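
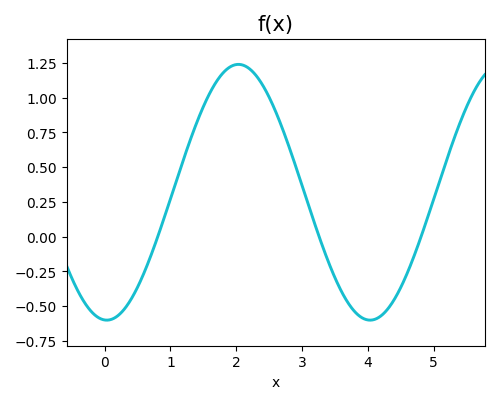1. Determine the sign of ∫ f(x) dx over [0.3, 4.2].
positive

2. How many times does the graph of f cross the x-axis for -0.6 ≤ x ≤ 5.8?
3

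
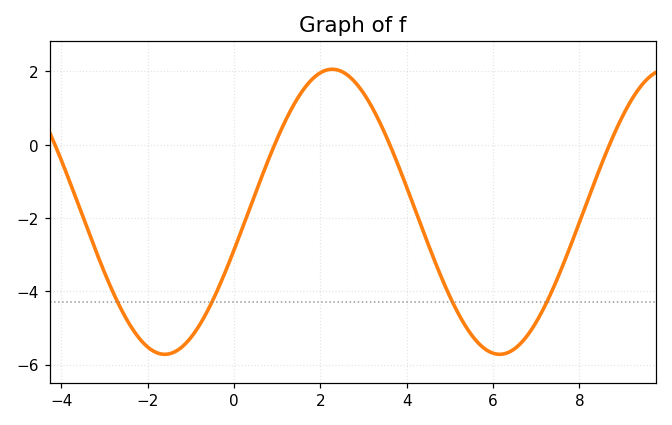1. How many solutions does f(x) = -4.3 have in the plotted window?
4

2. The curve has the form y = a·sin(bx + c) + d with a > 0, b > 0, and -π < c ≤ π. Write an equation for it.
y = 3.89sin(0.81x - 0.27) - 1.83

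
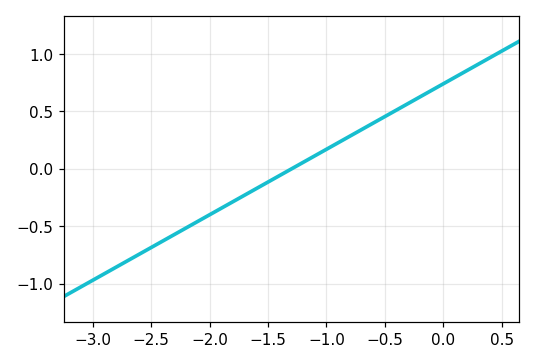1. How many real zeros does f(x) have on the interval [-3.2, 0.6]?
1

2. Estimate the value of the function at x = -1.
0.15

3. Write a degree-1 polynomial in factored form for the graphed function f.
y = 0.57(x + 1.3)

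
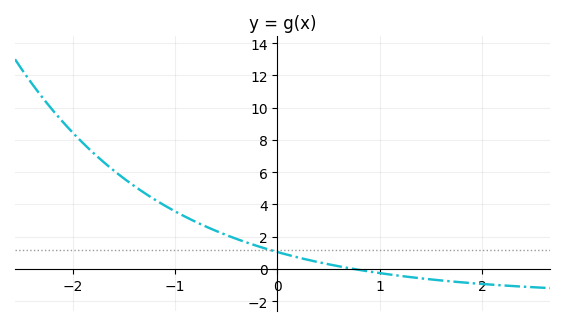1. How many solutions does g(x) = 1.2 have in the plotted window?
1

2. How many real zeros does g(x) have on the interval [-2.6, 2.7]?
1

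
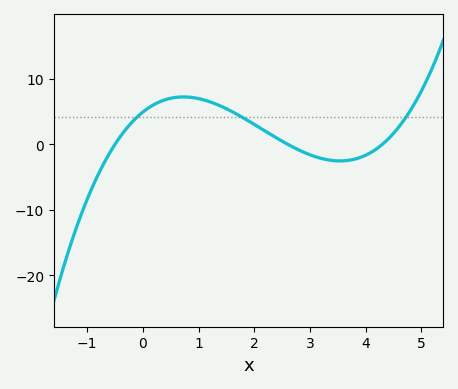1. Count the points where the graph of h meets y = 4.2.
3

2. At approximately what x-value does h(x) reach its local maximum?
0.729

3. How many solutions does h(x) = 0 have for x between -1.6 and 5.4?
3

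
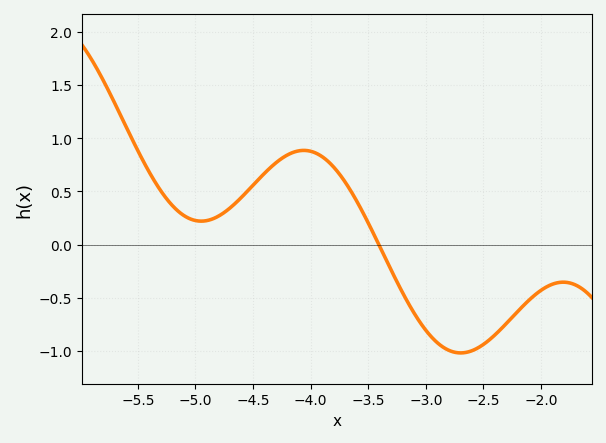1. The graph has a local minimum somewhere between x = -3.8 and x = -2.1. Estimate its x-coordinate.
-2.7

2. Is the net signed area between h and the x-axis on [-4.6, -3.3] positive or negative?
positive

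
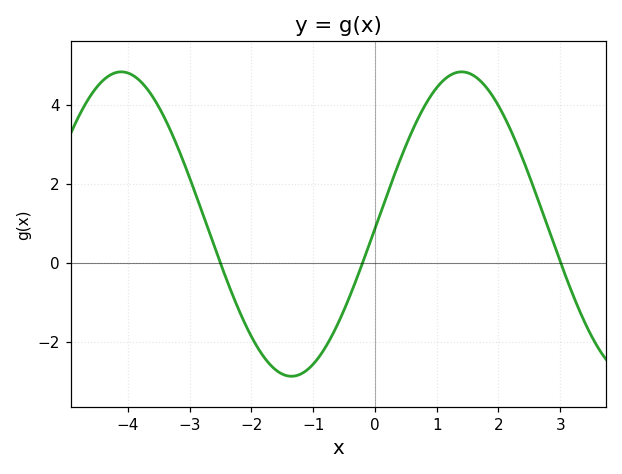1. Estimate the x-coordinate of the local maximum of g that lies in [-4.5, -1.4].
-4.2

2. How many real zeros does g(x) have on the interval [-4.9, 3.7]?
3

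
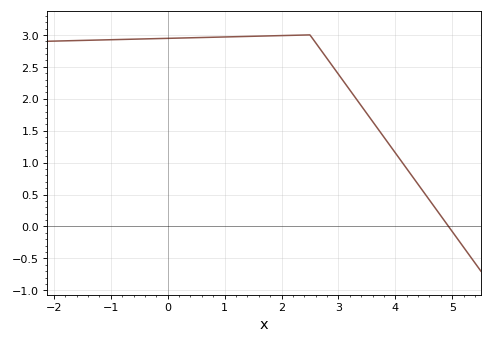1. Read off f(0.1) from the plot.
2.95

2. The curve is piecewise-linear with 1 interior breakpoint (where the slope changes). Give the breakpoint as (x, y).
(2.5, 3)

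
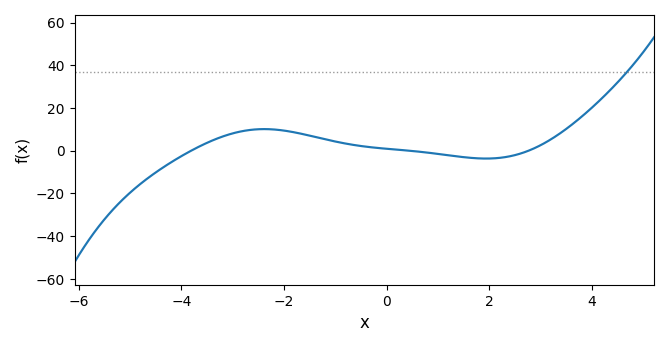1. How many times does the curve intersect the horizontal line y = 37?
1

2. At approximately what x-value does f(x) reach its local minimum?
2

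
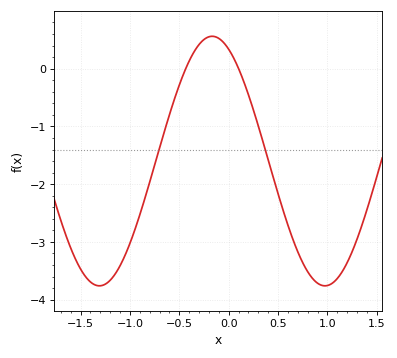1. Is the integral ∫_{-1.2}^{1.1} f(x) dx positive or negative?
negative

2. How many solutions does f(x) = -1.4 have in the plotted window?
2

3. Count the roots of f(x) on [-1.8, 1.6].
2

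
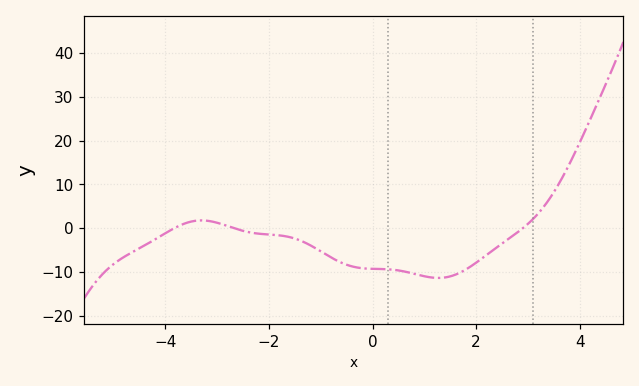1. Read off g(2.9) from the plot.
0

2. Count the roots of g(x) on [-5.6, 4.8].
3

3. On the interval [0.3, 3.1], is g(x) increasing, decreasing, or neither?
neither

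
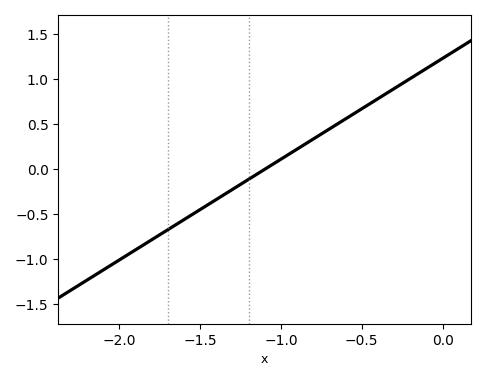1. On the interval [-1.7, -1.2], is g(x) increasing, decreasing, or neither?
increasing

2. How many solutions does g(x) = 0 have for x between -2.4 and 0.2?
1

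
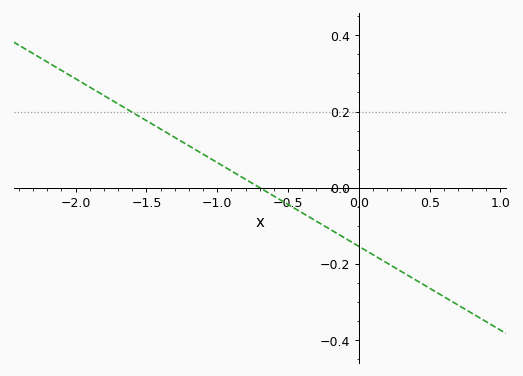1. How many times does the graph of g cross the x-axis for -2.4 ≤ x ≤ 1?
1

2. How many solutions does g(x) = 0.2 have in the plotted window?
1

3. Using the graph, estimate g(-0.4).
-0.066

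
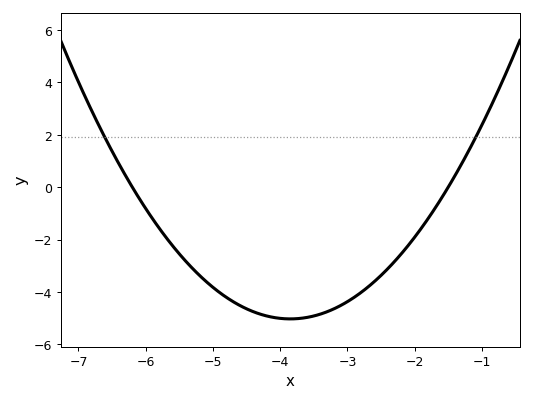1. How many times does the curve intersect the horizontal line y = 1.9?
2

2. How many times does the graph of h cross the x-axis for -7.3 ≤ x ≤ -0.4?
2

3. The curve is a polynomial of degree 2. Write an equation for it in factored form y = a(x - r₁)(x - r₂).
y = 0.91(x + 6.2)(x + 1.5)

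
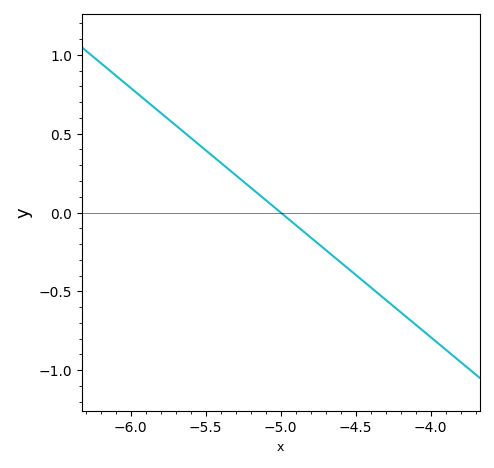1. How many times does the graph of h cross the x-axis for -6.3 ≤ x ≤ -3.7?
1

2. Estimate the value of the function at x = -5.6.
0.45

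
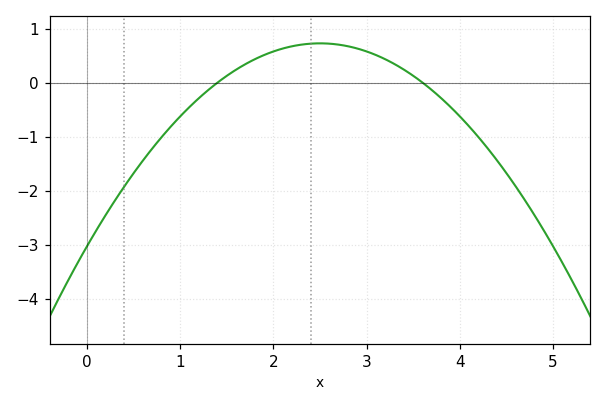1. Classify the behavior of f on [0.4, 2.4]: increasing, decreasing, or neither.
increasing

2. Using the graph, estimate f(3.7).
-0.1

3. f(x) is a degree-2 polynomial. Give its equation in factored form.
y = -0.6(x - 1.4)(x - 3.6)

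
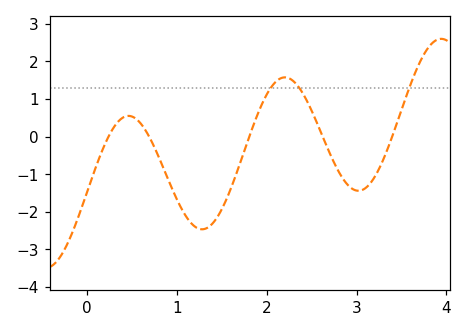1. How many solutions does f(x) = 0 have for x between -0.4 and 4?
5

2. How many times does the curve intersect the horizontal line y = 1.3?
3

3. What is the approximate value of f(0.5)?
0.5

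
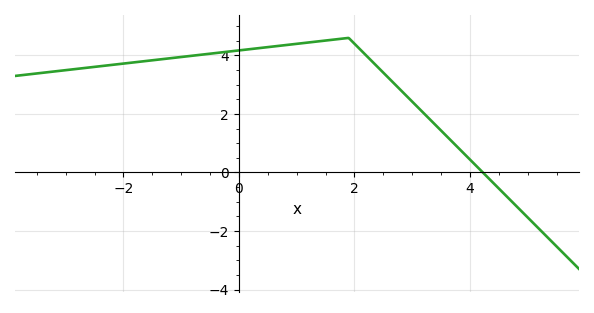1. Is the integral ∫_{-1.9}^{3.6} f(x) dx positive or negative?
positive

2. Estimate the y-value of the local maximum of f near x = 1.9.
4.6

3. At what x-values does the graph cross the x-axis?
4.2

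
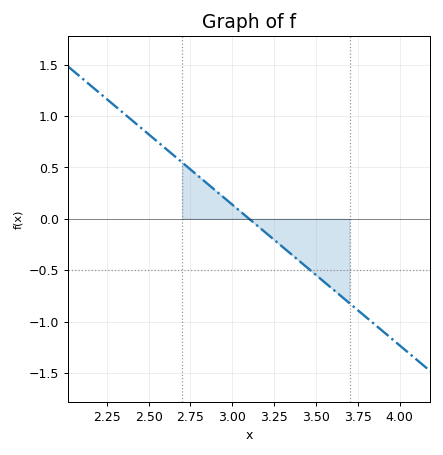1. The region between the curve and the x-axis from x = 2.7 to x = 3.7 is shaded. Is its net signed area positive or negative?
negative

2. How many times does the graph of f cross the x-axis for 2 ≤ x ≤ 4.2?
1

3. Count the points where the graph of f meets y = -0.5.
1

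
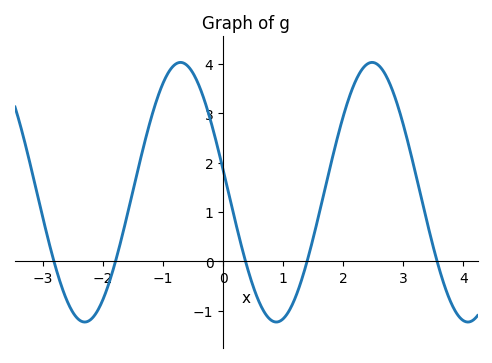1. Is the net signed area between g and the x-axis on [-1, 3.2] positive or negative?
positive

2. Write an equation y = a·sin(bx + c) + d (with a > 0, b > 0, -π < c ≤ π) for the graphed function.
y = 2.63sin(1.97x + 2.97) + 1.4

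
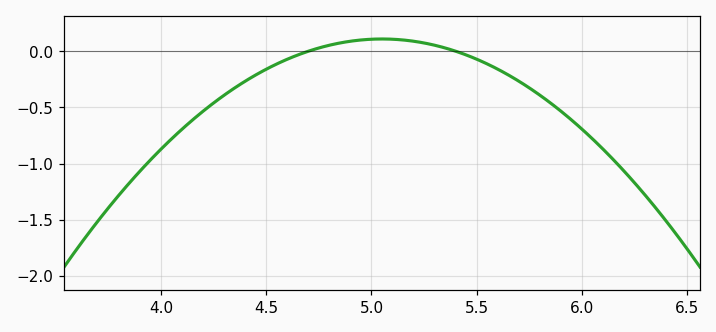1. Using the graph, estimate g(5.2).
0.1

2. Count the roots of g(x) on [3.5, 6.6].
2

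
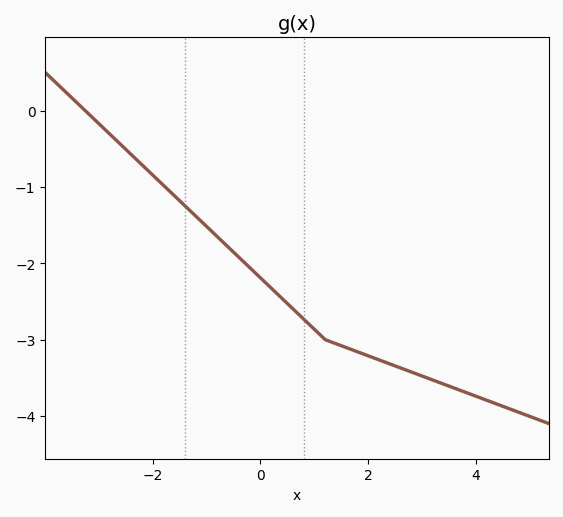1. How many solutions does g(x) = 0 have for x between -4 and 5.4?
1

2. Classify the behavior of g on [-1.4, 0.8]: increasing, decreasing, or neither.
decreasing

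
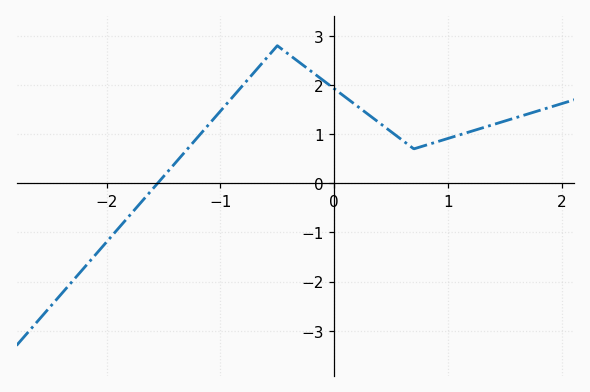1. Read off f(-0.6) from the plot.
2.53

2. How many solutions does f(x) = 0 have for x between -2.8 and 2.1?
1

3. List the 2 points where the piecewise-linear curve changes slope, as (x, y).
(-0.5, 2.8); (0.7, 0.7)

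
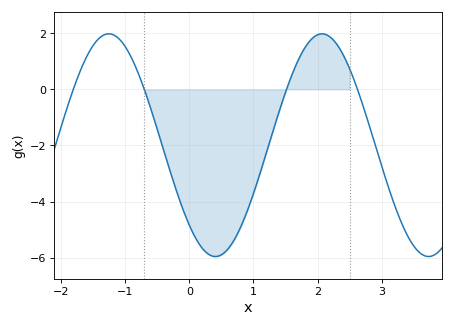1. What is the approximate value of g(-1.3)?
1.97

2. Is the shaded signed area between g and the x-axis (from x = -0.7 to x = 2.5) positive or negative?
negative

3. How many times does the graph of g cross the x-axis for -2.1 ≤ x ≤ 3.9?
4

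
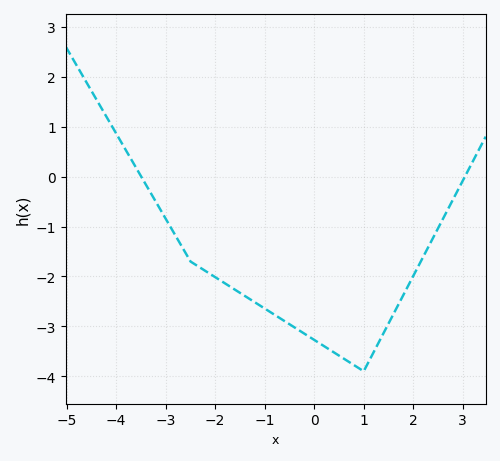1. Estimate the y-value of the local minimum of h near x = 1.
-3.9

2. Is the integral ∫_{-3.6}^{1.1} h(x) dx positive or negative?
negative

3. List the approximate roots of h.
-3.5, 3.05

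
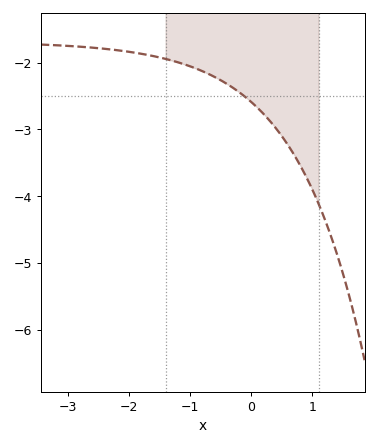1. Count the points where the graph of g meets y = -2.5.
1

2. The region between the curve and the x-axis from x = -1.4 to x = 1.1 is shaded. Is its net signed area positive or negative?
negative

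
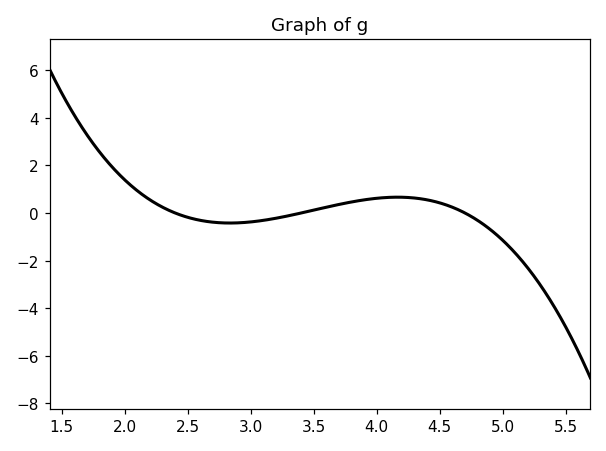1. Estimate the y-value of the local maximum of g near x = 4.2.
0.665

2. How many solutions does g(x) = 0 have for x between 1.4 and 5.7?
3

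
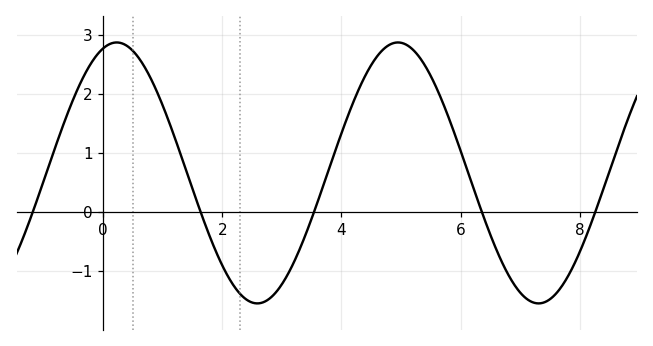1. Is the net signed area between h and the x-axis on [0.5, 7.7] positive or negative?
positive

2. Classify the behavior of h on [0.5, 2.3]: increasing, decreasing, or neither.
decreasing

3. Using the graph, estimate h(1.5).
0.4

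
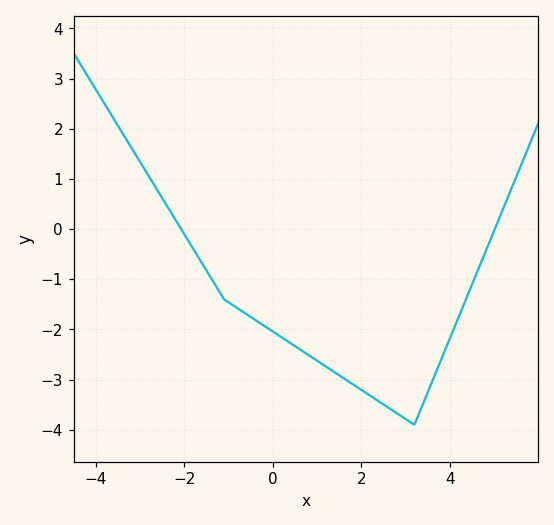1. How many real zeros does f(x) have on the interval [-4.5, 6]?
2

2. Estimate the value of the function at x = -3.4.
1.92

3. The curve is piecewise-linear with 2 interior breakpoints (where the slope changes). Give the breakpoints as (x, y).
(-1.1, -1.4); (3.2, -3.9)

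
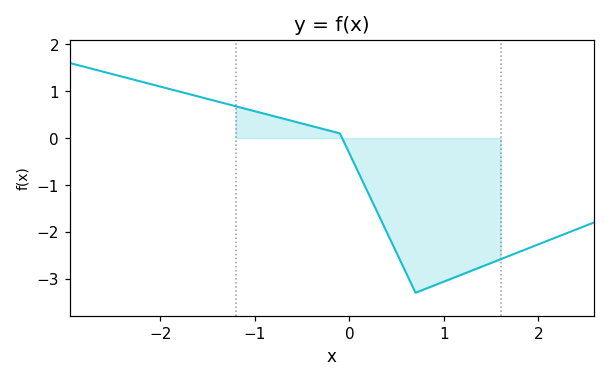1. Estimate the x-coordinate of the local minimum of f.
0.7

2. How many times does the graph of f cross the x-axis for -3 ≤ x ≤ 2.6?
1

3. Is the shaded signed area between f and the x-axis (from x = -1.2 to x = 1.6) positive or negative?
negative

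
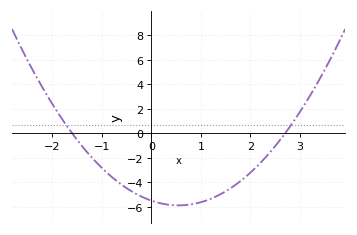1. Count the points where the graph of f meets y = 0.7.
2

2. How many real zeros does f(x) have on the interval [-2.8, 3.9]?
2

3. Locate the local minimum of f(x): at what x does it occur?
0.55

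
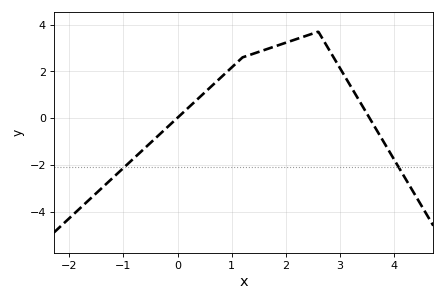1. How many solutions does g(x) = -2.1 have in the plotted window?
2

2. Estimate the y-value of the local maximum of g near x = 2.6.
3.6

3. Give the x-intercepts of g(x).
0, 3.5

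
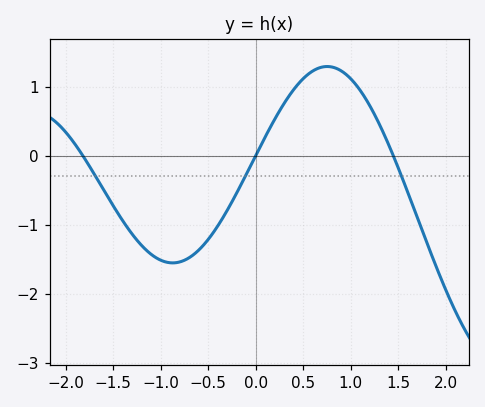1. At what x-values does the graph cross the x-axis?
-1.8, 0, 1.4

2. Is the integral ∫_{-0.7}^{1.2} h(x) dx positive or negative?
positive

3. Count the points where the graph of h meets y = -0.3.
3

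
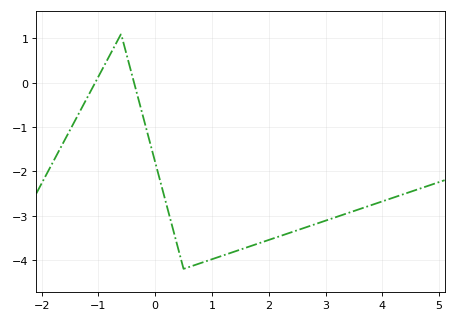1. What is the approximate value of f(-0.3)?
-0.345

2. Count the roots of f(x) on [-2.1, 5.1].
2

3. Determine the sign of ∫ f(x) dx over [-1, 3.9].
negative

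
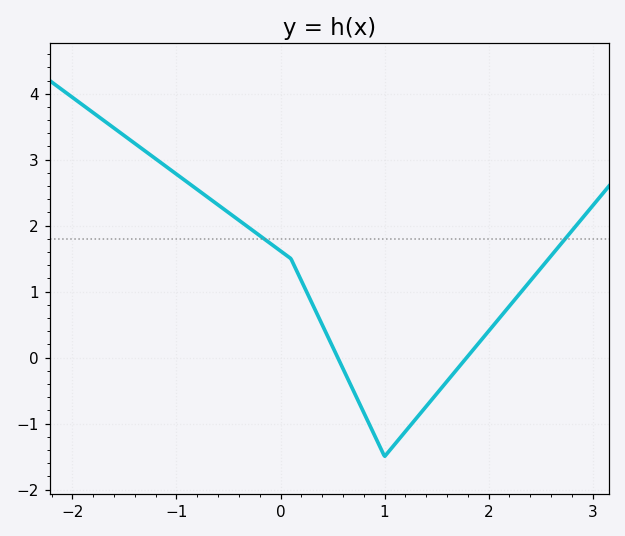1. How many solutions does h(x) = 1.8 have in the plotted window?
2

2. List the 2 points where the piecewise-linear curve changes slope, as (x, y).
(0.1, 1.5); (1, -1.5)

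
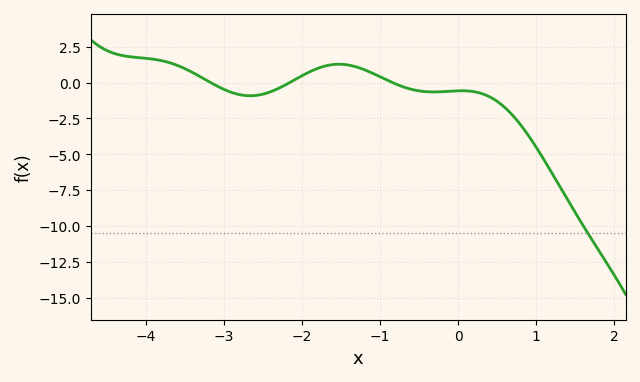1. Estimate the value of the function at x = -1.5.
1.27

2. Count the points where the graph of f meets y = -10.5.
1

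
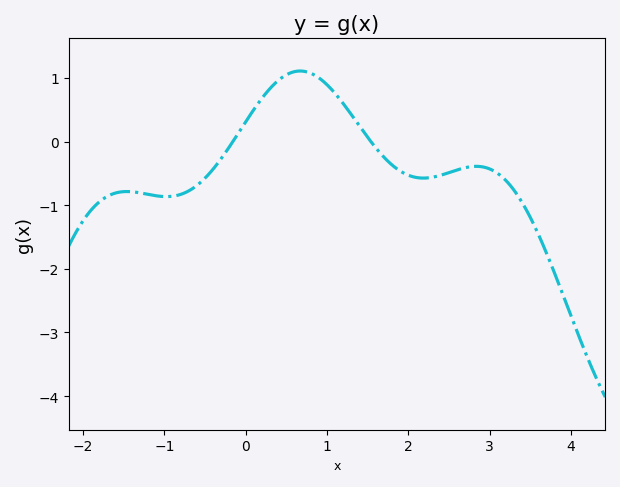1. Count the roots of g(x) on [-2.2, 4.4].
2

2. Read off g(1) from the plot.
0.893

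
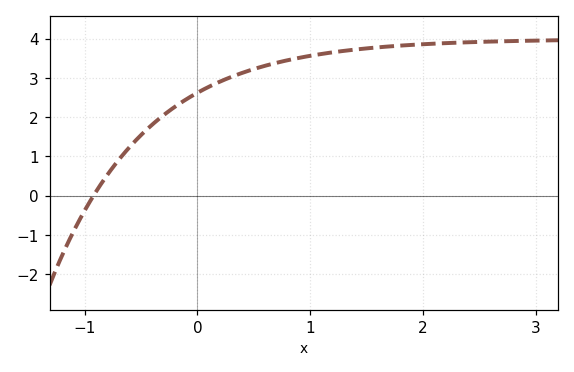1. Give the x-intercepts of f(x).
-0.922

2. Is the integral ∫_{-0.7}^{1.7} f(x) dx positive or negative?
positive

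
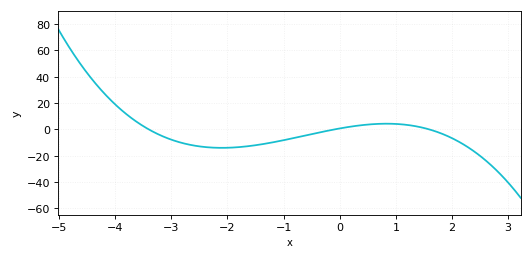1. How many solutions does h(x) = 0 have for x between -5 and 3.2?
3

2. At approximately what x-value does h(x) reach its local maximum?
0.8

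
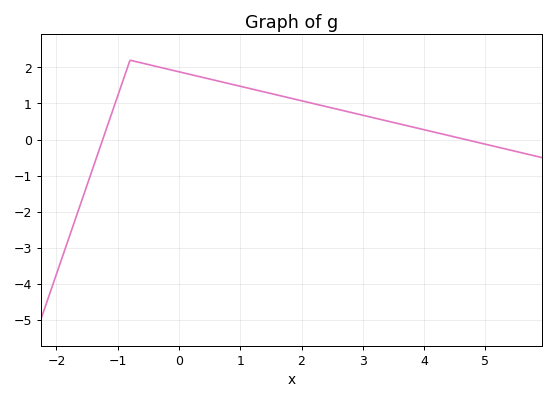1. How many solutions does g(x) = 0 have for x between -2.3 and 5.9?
2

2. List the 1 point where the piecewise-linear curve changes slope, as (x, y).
(-0.8, 2.2)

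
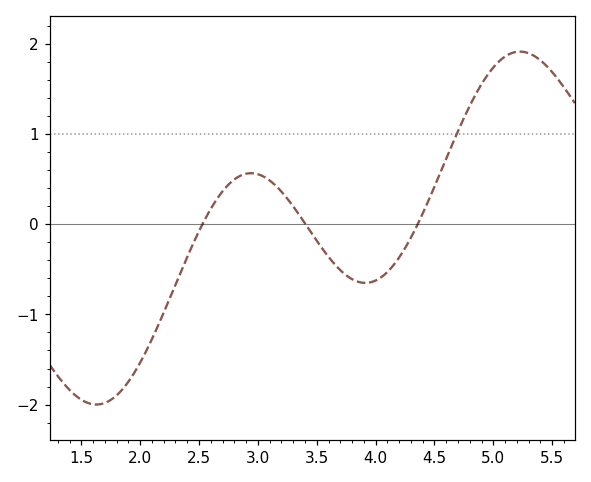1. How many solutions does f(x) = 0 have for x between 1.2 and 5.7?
3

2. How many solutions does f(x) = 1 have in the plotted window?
1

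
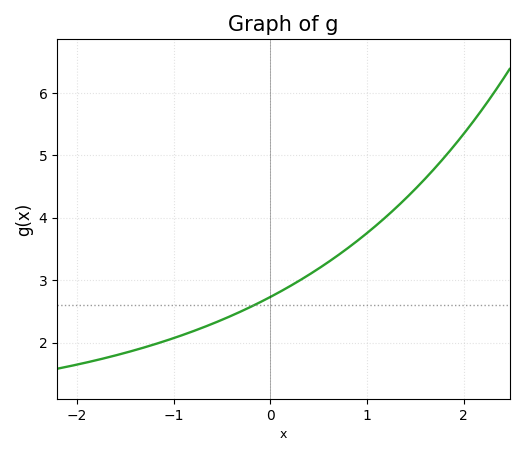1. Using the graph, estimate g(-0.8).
2.18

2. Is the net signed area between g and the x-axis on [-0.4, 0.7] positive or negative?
positive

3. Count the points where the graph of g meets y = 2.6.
1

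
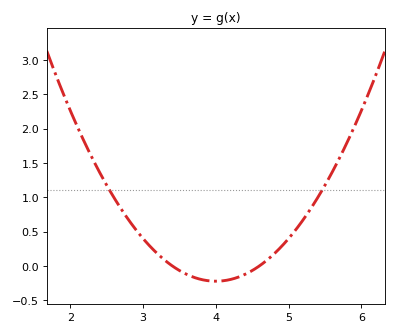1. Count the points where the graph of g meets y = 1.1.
2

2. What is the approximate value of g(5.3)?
0.8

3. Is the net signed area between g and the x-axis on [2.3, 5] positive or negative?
positive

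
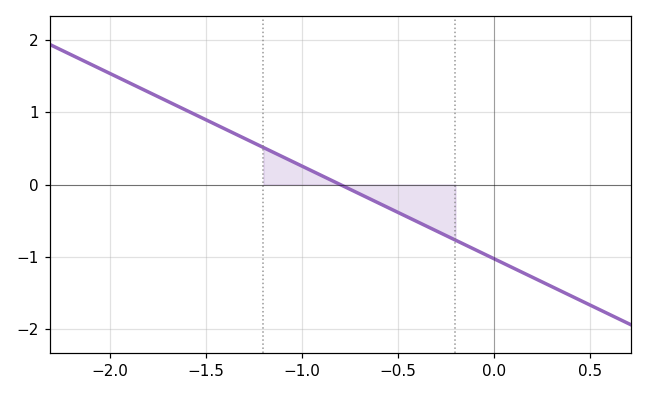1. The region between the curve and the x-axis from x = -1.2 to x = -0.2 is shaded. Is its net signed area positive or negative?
negative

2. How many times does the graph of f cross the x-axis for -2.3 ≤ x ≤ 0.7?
1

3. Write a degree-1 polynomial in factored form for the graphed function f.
y = -1.28(x + 0.8)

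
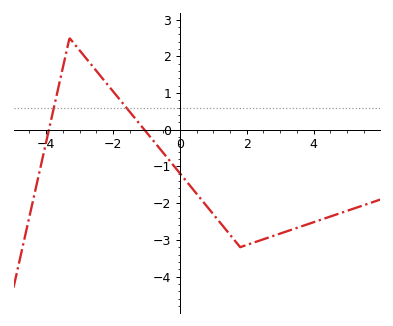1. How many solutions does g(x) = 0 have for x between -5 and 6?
2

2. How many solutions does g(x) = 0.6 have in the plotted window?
2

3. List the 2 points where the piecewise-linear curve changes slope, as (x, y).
(-3.3, 2.5); (1.8, -3.2)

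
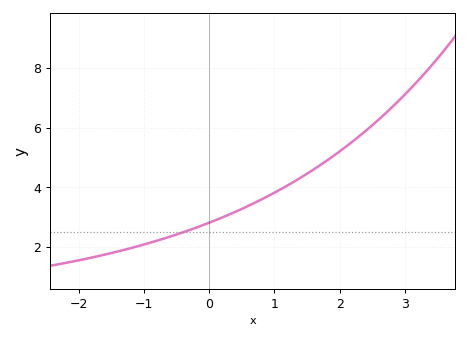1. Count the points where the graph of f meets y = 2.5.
1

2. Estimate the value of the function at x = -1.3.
1.91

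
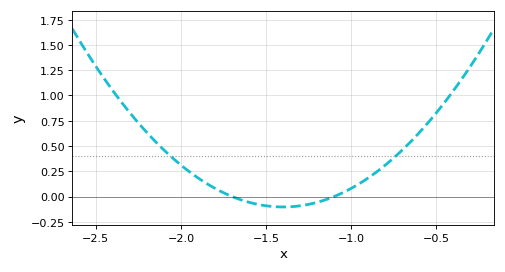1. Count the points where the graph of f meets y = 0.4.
2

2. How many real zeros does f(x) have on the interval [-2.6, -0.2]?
2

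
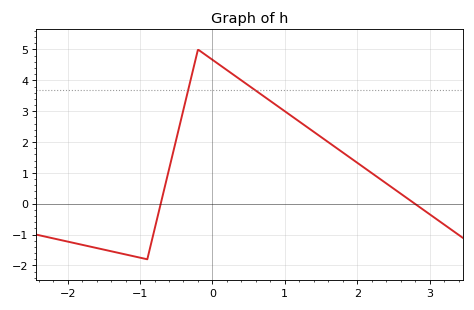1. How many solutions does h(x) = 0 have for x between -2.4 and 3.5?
2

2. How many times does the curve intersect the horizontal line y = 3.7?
2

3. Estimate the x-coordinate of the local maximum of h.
-0.199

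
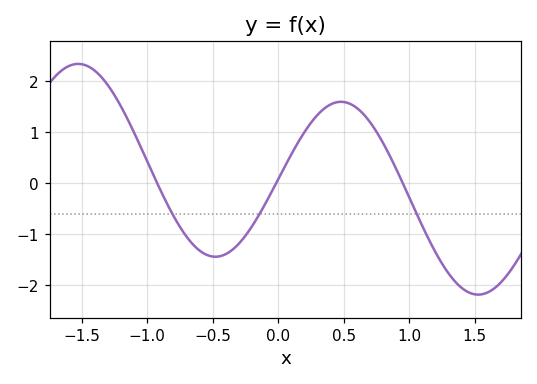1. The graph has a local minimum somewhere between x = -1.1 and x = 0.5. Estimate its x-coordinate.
-0.5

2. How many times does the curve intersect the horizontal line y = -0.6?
3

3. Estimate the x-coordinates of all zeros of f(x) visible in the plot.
-0.9, 0, 0.95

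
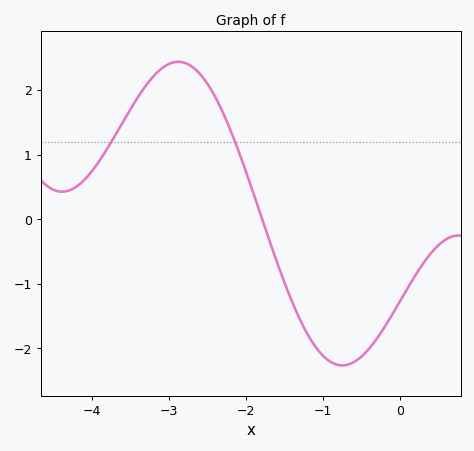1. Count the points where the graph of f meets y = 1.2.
2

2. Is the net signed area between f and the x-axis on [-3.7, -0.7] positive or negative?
positive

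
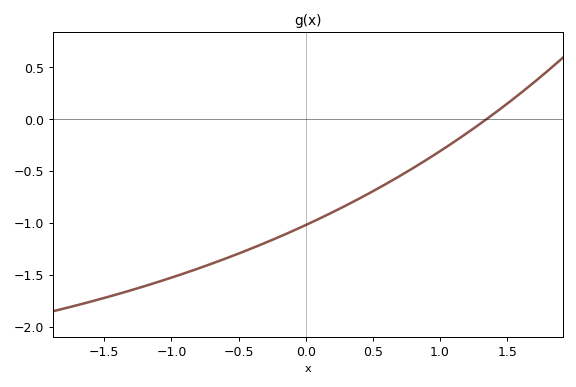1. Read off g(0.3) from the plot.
-0.831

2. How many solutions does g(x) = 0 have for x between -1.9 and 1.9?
1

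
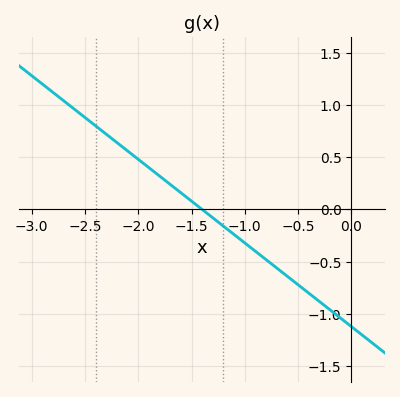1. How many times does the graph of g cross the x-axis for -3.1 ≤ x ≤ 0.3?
1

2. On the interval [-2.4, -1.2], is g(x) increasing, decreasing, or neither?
decreasing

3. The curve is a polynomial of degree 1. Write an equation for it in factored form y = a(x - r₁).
y = -0.8(x + 1.4)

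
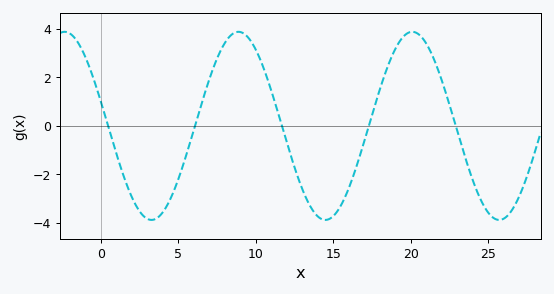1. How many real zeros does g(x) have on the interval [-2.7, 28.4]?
5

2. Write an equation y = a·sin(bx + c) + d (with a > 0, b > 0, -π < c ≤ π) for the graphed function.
y = 3.88sin(0.56x + 2.88) - 0.01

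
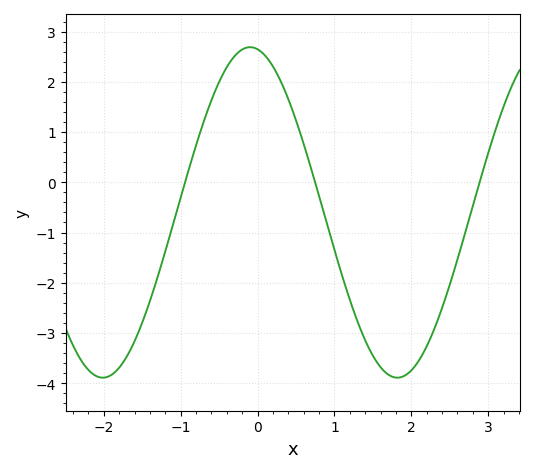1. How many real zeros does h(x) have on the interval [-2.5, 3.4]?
3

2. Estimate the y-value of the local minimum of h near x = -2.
-3.9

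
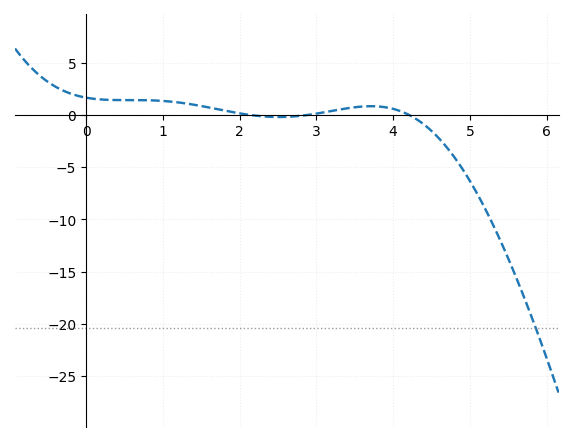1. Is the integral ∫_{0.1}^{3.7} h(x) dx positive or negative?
positive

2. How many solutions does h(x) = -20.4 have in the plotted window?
1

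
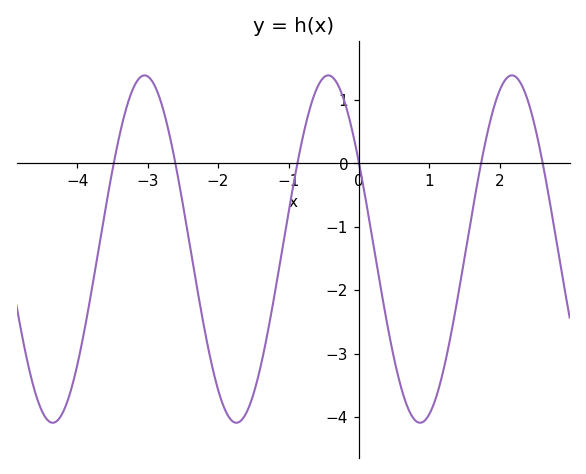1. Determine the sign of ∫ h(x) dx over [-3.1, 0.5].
negative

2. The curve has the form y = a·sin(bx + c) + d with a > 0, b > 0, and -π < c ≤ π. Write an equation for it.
y = 2.74sin(2.4x + 2.6) - 1.35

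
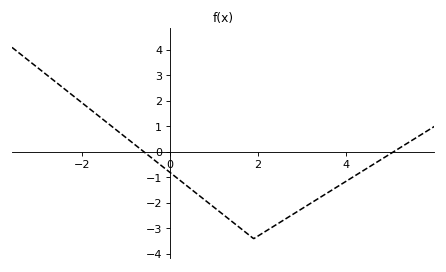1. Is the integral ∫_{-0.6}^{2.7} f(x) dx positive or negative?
negative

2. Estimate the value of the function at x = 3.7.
-1.5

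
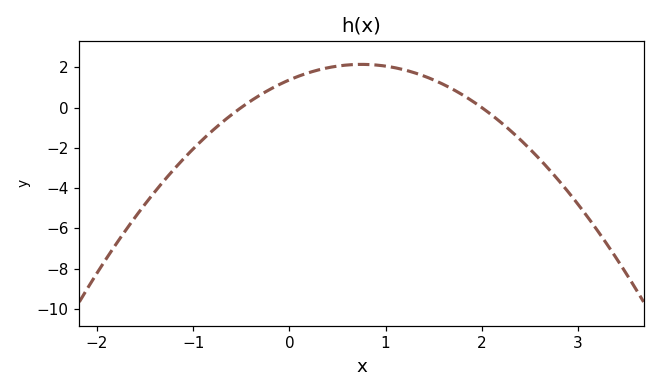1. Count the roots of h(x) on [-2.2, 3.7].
2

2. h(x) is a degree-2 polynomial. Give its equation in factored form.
y = -1.37(x + 0.5)(x - 2)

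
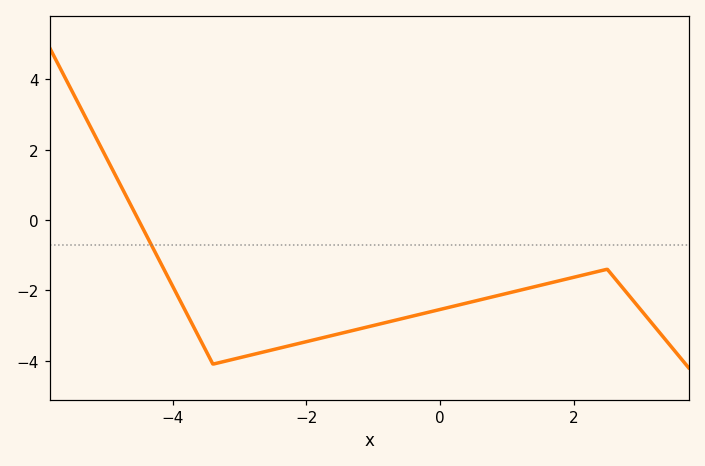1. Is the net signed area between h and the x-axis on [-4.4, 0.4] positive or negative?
negative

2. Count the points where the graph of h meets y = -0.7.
1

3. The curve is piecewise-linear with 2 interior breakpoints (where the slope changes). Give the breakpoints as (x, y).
(-3.4, -4.1); (2.5, -1.4)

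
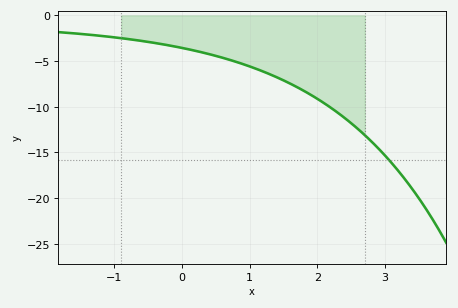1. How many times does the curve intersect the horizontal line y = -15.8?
1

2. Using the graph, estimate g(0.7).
-5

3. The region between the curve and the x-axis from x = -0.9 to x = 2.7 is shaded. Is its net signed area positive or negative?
negative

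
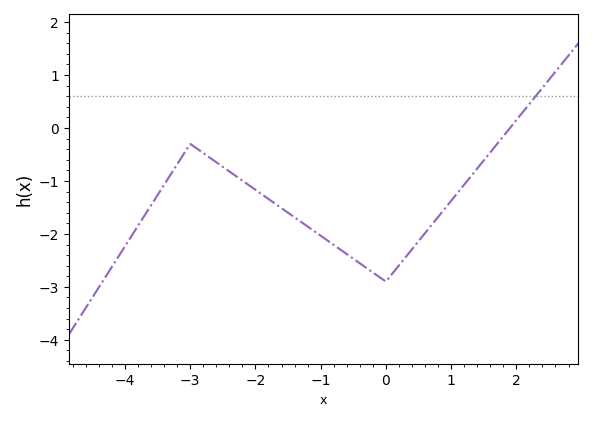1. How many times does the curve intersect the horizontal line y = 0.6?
1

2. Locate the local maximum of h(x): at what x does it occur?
-3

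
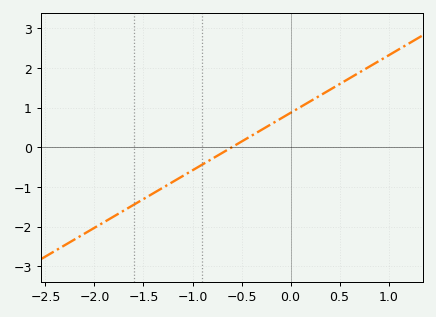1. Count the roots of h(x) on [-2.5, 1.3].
1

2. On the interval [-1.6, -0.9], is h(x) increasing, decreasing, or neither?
increasing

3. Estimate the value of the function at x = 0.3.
1.3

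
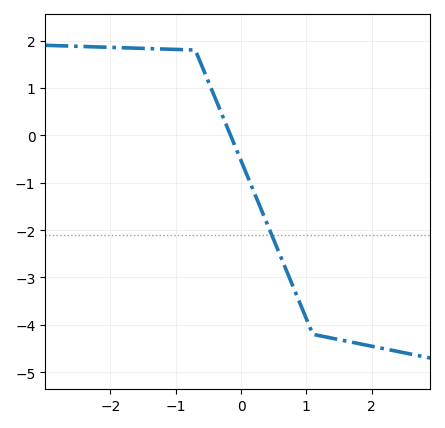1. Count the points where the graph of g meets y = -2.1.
1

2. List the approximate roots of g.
-0.16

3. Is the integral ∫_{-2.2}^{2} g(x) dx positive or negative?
negative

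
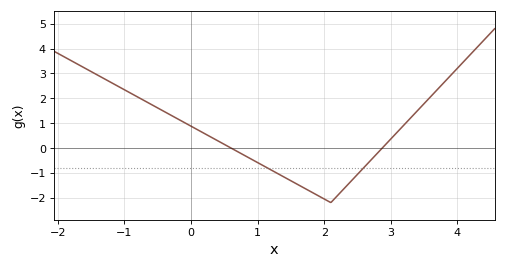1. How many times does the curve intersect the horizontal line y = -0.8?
2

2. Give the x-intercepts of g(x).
0.6, 2.9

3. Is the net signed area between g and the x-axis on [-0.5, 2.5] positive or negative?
negative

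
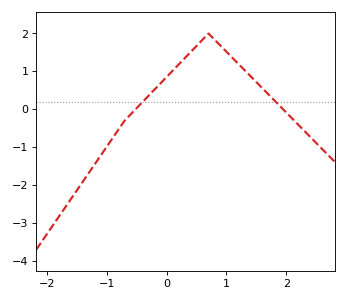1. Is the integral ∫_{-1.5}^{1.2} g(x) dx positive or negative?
positive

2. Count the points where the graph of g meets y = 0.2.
2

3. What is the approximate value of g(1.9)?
0.1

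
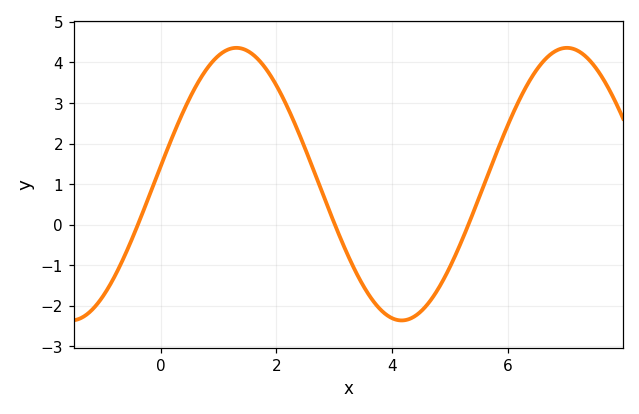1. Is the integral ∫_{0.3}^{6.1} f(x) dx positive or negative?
positive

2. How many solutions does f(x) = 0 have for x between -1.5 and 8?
3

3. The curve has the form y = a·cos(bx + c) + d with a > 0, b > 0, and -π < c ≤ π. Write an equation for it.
y = 3.36cos(1.1x - 1.44) + 1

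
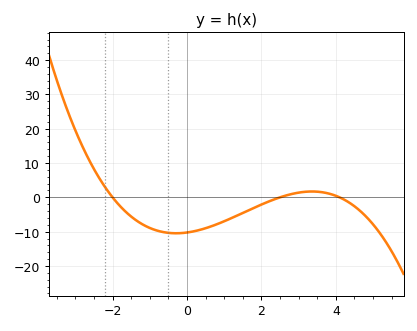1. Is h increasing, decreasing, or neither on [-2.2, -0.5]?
decreasing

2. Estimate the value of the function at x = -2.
0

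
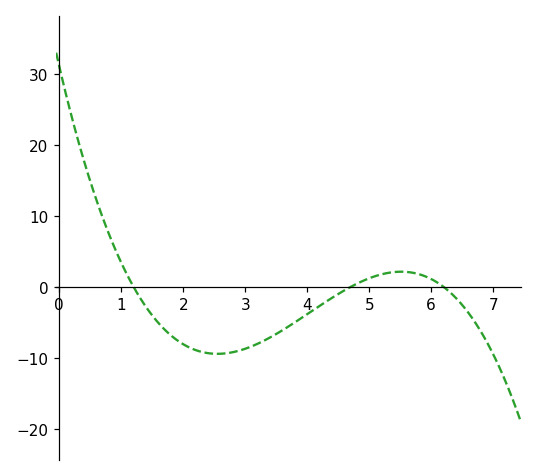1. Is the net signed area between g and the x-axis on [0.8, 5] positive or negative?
negative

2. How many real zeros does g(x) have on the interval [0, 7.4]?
3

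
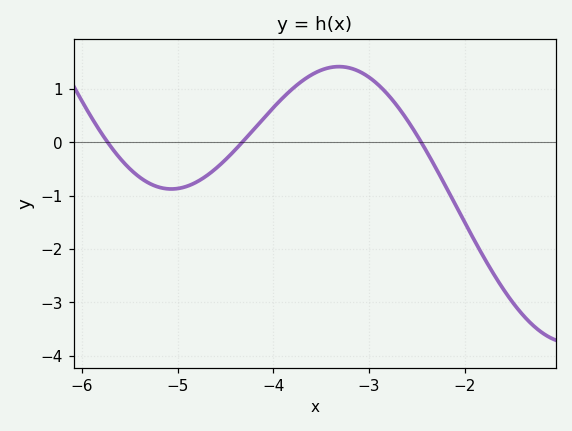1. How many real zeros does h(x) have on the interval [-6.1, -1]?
3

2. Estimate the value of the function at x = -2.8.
0.9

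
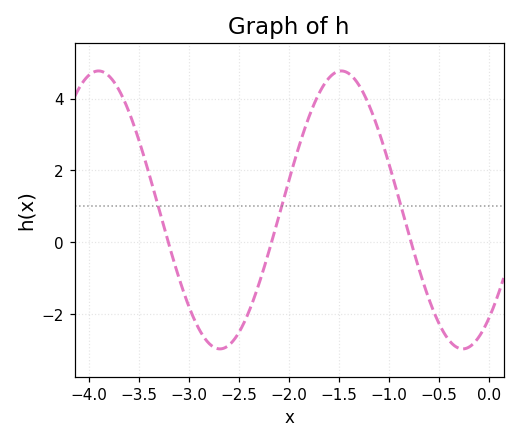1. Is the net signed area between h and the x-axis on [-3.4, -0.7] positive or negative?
positive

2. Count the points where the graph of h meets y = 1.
3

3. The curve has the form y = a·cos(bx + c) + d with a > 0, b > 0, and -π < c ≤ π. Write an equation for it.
y = 3.87cos(2.59x - 2.46) + 0.9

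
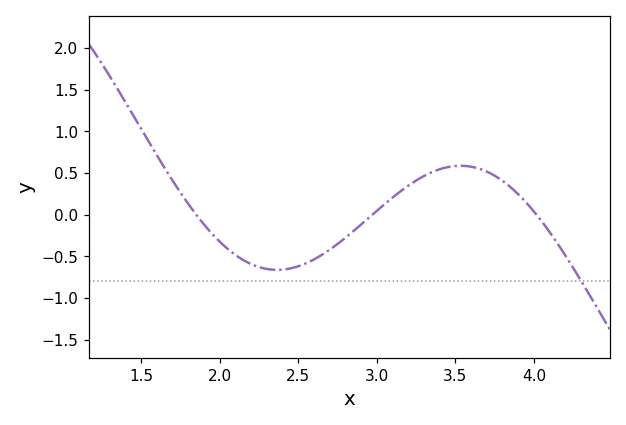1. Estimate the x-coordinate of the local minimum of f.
2.37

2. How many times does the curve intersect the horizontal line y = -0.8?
1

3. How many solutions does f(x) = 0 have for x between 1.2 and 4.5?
3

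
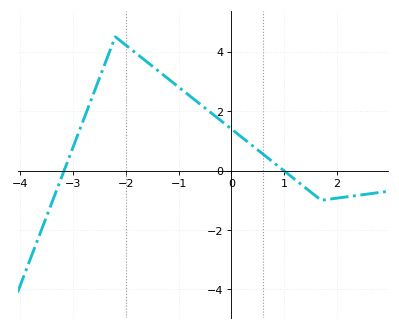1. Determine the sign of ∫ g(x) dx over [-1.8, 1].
positive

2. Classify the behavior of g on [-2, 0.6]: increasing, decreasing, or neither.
decreasing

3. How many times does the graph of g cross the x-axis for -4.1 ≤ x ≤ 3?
2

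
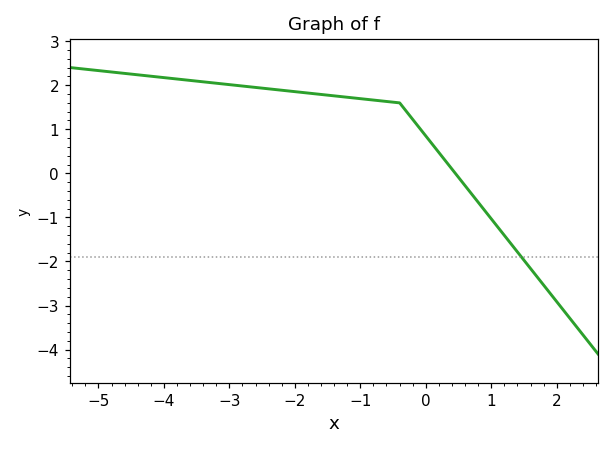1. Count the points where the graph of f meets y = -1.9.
1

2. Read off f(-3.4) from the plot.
2.1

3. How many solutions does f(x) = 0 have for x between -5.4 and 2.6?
1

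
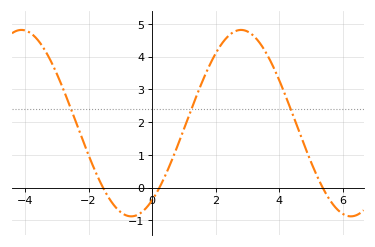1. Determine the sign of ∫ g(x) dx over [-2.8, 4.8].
positive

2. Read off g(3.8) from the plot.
3.71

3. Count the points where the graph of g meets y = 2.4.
3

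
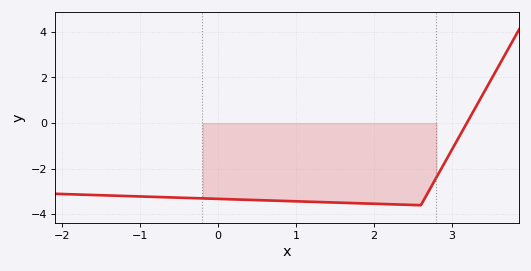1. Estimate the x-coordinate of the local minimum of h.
2.6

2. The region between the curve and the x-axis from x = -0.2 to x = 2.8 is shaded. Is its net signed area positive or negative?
negative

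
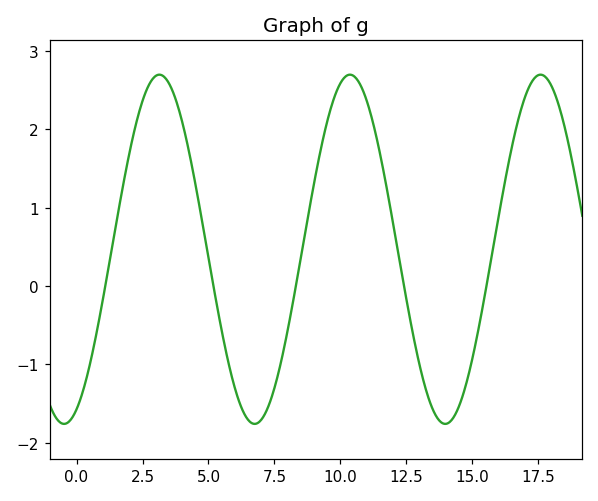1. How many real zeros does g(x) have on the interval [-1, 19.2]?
5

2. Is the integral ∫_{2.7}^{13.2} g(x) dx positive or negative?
positive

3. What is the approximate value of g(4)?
2.1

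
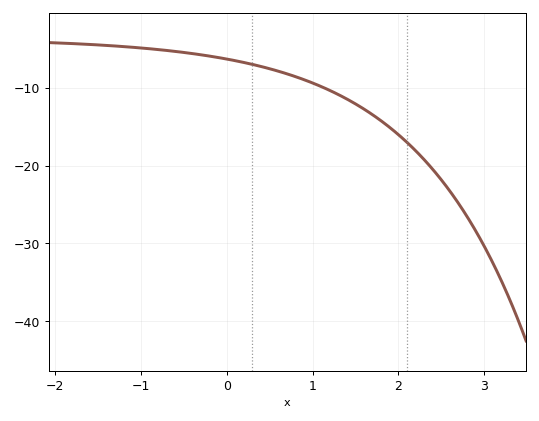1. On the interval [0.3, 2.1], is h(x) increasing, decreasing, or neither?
decreasing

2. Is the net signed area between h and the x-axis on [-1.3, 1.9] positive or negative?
negative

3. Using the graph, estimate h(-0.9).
-5.01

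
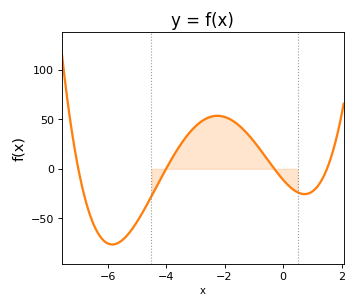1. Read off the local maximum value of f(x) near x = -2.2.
55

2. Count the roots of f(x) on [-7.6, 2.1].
4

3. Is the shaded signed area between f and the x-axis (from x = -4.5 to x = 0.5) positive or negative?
positive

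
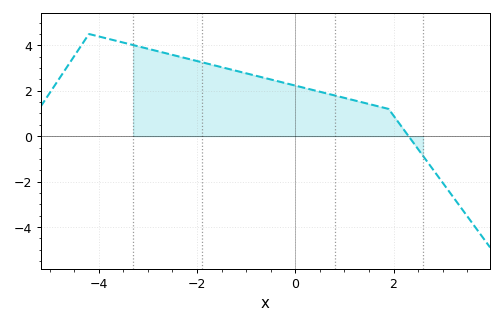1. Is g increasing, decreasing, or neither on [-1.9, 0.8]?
decreasing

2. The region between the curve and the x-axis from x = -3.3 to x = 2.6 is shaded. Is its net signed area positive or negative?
positive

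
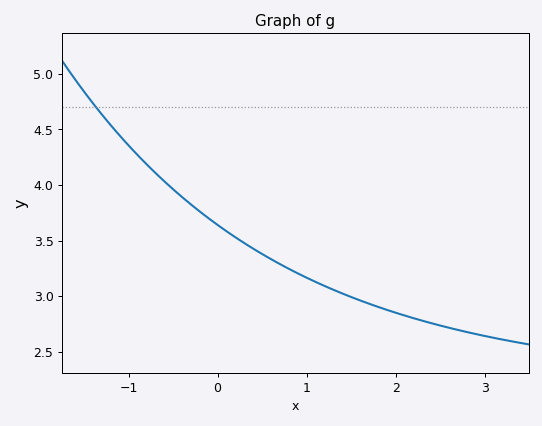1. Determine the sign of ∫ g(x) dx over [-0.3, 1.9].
positive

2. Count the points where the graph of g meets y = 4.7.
1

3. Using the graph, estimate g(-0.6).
4.05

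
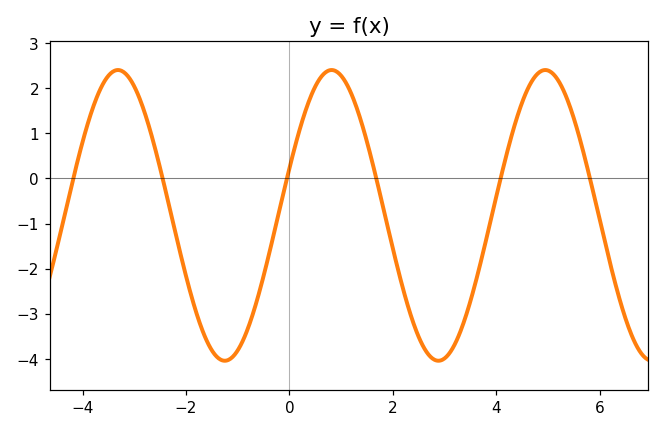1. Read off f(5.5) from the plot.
1.34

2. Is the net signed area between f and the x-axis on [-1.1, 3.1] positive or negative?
negative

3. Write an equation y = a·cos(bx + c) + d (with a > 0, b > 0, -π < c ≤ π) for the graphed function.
y = 3.22cos(1.52x - 1.24) - 0.82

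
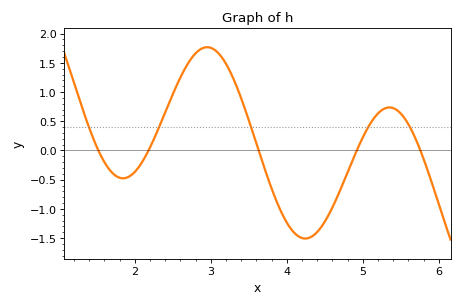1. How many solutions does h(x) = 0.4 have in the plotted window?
5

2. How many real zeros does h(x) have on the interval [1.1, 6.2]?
5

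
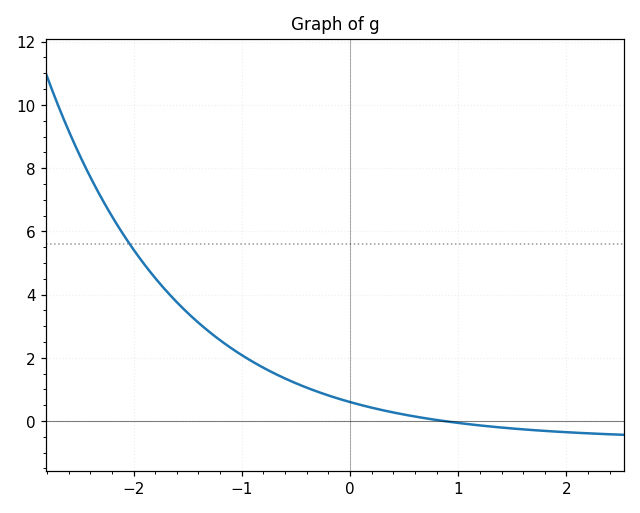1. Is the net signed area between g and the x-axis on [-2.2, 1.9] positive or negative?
positive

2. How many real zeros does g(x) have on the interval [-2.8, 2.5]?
1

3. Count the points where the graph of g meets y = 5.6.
1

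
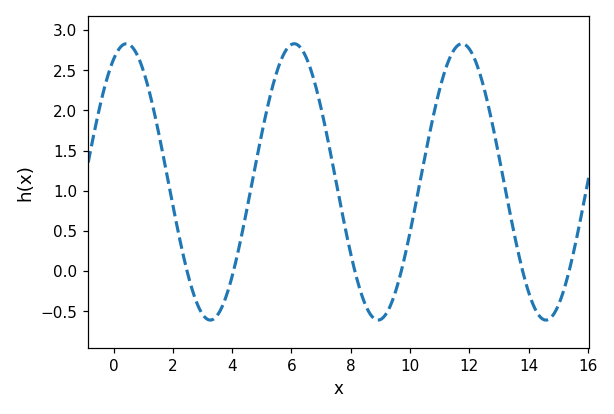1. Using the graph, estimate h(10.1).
0.65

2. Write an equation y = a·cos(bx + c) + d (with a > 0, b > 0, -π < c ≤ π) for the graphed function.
y = 1.72cos(1.1x - 0.48) + 1.11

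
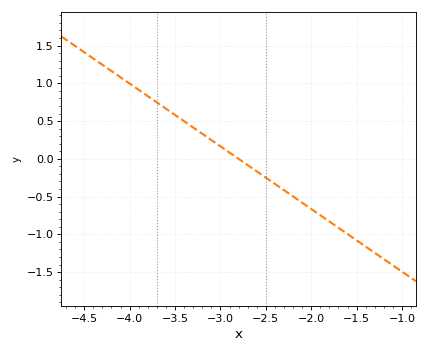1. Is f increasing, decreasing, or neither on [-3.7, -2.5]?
decreasing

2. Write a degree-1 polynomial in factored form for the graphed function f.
y = -0.83(x + 2.8)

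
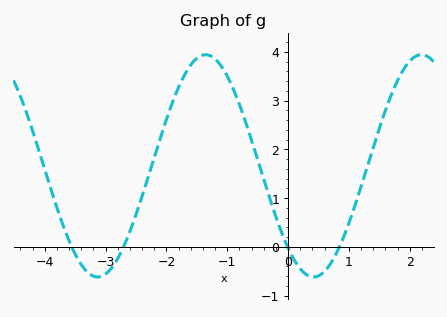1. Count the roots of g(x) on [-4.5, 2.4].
4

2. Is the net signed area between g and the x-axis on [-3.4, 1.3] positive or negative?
positive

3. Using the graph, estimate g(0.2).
-0.5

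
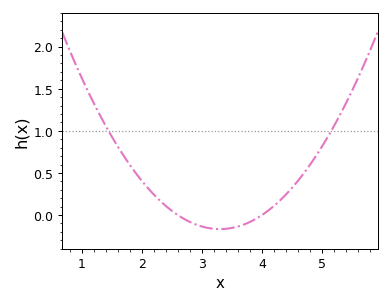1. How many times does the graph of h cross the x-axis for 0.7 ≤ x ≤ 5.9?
2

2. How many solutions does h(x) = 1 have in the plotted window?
2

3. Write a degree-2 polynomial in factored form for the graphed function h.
y = 0.34(x - 2.6)(x - 4)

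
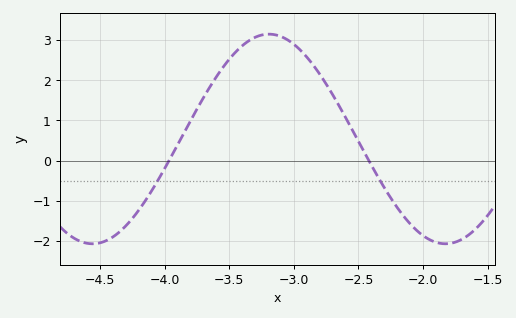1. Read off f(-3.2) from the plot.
3.1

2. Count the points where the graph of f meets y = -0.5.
2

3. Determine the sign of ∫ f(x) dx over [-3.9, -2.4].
positive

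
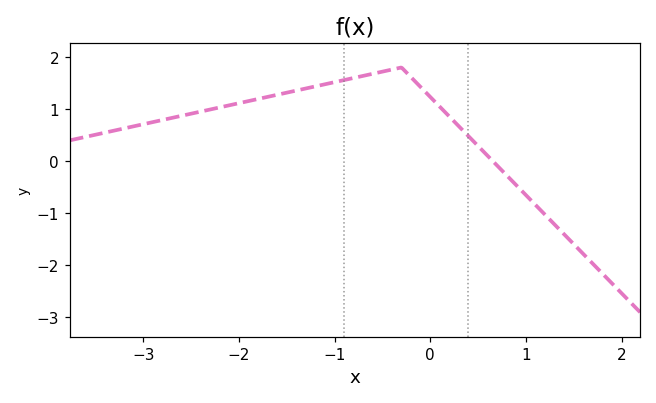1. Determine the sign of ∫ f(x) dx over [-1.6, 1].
positive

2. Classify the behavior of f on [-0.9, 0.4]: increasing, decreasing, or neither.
neither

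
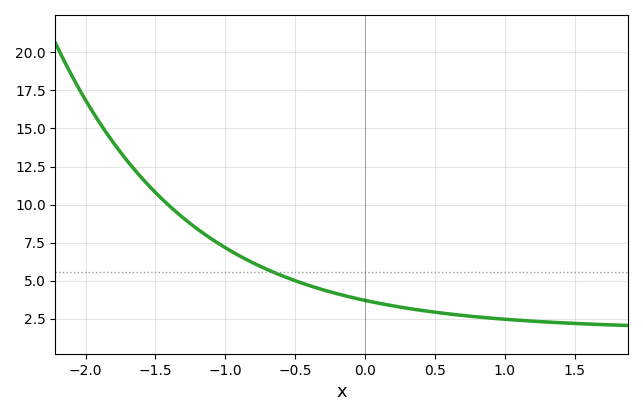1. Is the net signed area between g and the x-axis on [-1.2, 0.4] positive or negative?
positive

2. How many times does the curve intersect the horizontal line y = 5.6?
1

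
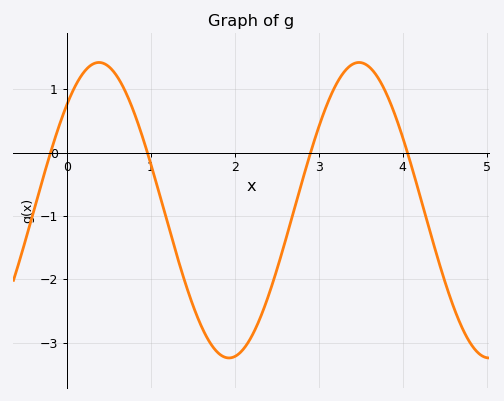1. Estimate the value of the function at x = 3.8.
0.943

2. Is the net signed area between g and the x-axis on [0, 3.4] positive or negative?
negative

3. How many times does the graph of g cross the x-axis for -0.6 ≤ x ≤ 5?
4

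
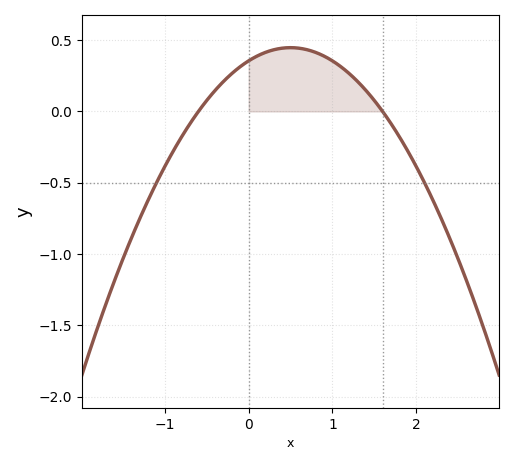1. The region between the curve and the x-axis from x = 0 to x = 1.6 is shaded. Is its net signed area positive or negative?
positive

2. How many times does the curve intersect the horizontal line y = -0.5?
2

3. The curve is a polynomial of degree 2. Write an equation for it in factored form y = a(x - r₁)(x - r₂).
y = -0.37(x + 0.6)(x - 1.6)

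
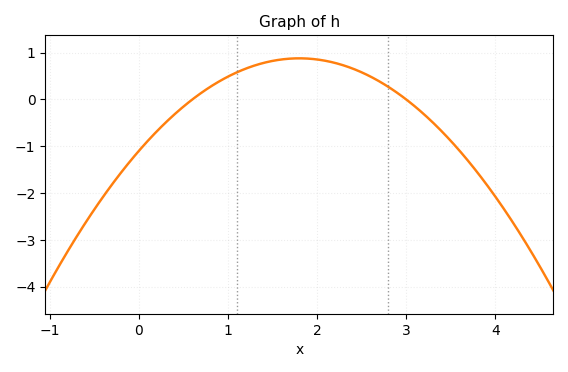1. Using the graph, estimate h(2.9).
0.14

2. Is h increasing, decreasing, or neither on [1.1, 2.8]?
neither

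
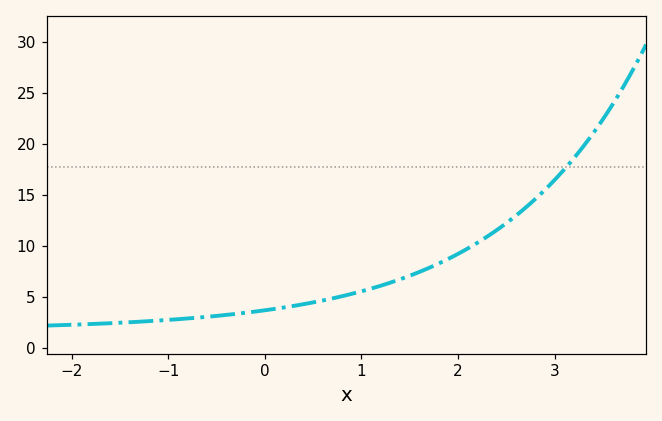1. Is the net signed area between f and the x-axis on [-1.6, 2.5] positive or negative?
positive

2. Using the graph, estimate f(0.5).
4.44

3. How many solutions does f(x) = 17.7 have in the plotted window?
1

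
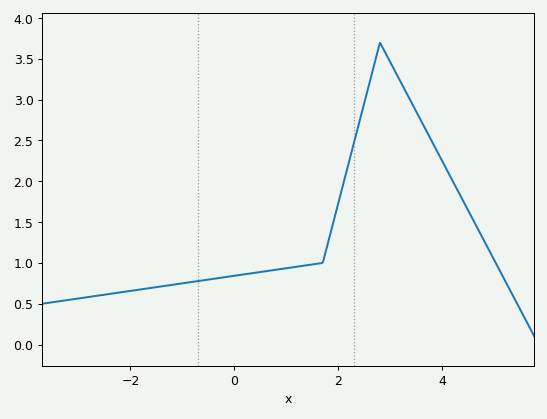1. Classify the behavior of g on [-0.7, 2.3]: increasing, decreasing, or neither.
increasing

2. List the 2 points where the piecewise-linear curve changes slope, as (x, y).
(1.7, 1); (2.8, 3.7)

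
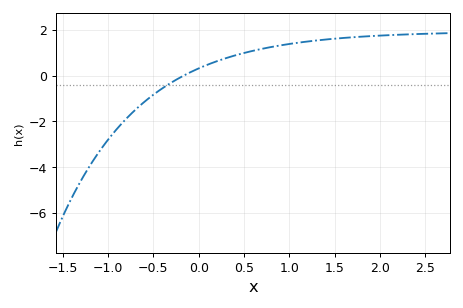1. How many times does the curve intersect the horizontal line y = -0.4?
1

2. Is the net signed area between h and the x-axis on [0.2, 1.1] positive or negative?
positive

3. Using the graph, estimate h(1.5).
1.6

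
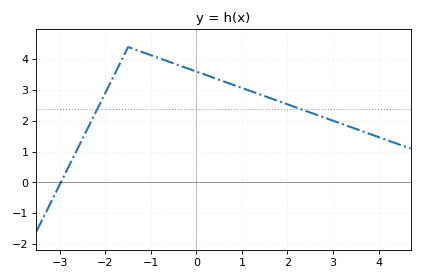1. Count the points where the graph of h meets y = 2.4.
2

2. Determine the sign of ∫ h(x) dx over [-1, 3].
positive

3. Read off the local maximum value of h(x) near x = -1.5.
4.4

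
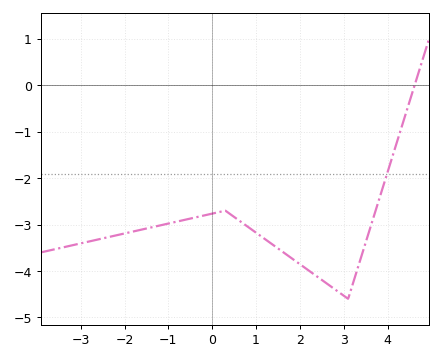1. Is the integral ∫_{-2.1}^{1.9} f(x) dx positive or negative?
negative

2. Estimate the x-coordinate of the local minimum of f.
3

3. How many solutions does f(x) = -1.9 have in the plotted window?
1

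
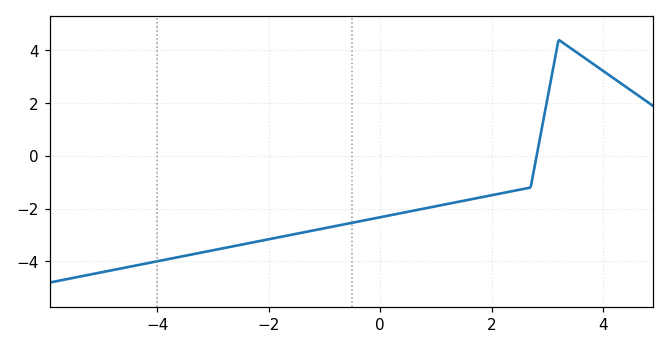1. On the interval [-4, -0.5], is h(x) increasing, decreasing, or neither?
increasing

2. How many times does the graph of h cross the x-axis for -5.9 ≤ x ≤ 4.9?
1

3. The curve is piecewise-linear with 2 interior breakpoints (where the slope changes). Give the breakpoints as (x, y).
(2.7, -1.2); (3.2, 4.4)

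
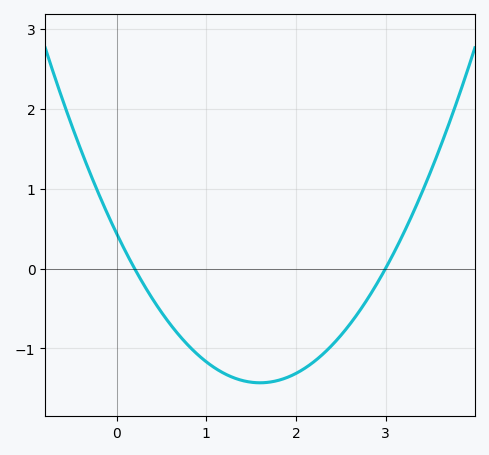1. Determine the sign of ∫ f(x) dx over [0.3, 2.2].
negative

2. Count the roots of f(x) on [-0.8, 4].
2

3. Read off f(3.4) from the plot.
0.934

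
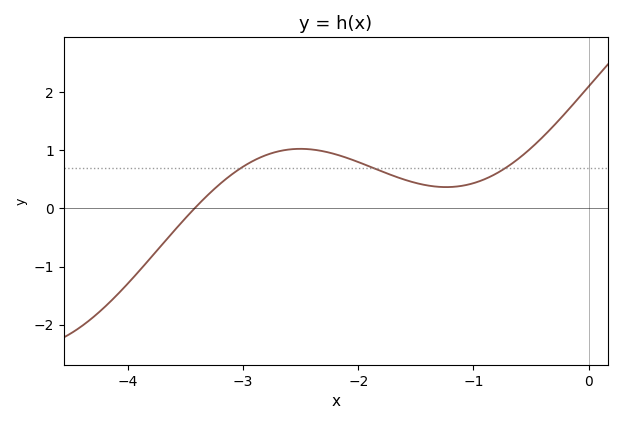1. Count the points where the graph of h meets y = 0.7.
3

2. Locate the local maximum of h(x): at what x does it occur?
-2.5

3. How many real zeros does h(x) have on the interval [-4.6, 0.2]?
1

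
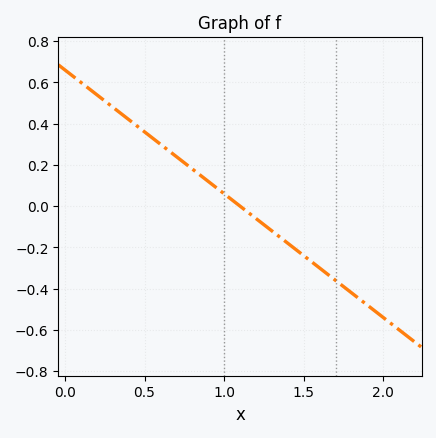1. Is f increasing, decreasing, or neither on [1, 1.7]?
decreasing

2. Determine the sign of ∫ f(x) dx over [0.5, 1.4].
positive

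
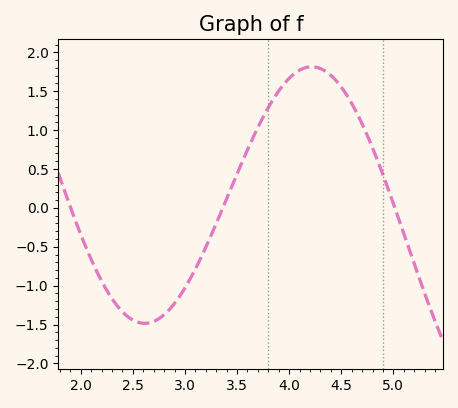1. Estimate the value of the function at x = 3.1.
-0.784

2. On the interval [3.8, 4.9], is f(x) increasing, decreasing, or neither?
neither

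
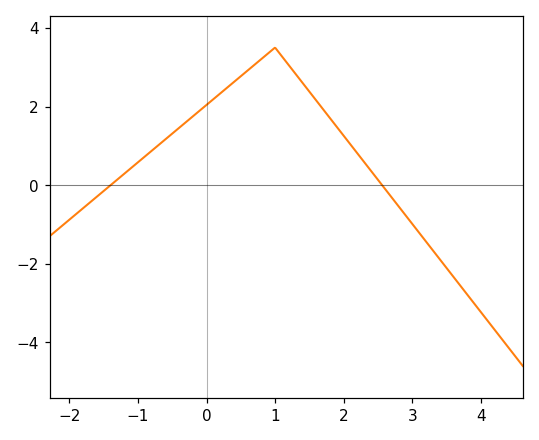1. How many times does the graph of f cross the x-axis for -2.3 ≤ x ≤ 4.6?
2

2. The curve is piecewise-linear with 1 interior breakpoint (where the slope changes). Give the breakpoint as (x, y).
(1, 3.5)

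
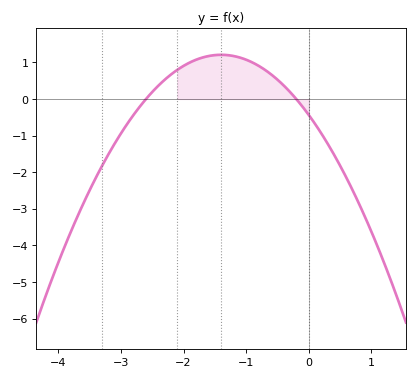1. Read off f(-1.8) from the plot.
1.1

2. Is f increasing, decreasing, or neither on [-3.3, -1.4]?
increasing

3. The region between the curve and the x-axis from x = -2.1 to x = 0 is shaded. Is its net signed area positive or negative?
positive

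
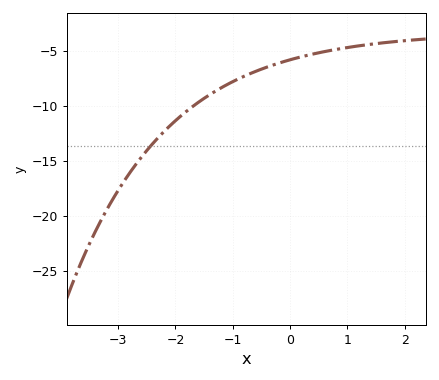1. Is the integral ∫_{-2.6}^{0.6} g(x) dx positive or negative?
negative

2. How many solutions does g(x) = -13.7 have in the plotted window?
1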